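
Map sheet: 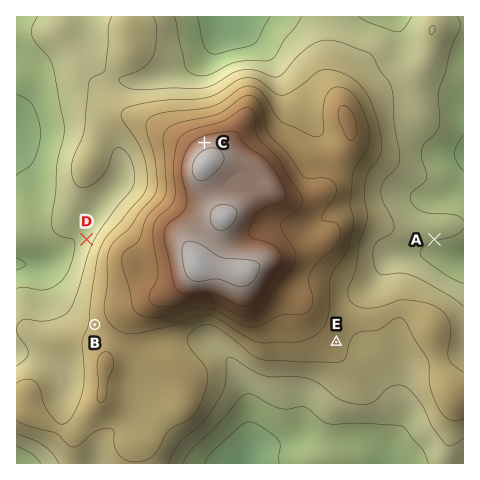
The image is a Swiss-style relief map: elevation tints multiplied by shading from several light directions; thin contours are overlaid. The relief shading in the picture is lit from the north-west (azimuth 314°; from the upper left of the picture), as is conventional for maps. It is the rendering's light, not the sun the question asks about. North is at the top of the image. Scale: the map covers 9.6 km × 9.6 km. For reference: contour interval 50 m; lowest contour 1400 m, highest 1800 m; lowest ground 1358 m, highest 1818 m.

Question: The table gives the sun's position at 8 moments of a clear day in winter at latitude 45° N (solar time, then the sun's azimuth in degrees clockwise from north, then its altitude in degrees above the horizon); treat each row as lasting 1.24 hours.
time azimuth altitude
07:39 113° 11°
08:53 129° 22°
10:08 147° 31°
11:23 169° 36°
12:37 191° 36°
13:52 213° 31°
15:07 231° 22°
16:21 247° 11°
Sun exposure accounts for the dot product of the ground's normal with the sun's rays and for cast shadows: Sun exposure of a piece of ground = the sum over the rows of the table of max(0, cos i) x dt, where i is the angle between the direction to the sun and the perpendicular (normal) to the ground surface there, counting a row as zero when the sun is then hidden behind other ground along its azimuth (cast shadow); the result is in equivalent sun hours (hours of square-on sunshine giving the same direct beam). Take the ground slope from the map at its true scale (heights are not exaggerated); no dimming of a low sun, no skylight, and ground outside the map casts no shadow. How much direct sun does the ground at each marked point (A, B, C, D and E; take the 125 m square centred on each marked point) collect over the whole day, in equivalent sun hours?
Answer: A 4.6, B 4.2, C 3.1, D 3.7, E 4.3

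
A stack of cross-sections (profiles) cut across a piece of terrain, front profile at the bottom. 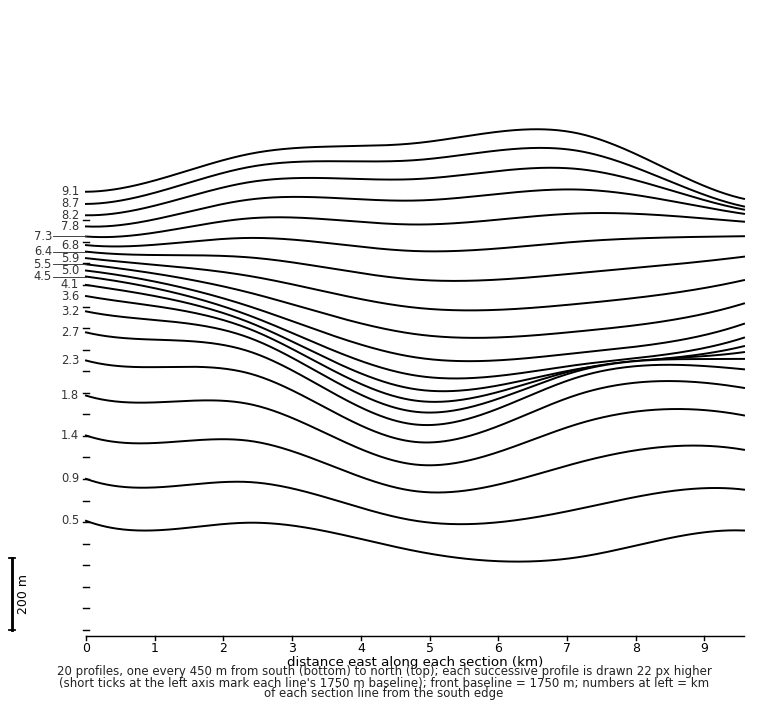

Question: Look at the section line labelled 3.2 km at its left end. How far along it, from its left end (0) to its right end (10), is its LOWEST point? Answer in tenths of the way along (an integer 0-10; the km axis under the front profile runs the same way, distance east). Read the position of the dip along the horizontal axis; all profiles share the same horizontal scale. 5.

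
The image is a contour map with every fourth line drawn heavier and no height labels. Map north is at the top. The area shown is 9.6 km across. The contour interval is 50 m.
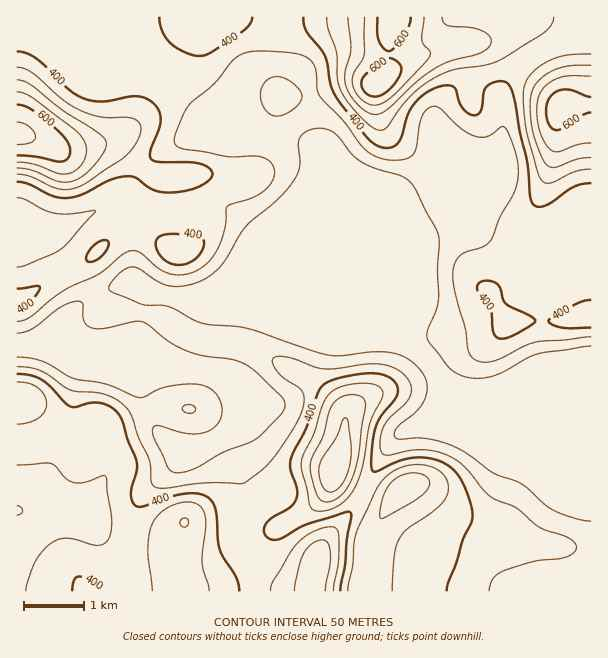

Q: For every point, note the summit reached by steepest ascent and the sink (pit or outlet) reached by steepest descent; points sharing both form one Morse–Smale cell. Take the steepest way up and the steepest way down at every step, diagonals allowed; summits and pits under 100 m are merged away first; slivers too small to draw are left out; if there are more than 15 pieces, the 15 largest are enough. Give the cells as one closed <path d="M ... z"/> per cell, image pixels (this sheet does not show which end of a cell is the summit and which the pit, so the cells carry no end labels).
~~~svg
<path d="M591 16l-508 0-1 8 6 15 7 7 21 6 40 21 27 21 27 27 9 5 11 0 2-3 6-33 6-13 7-7 16-6 17 0 15 4 5 6 4 10 5 20 3 31 14 33 8 36 0 15-13 18-3 9 0 20 6 22 0 9 20 11 36 8 19 23 25 23 24 40 7 8 6 4 44 1 16-3 30 0 11 4 9 8 16 2 1-172-4-4-51 0-24-4-28-12-11-10-6-9 0-12 8-23 17-12 6-13 3-15-2-42 6-17 16-17 15-10 33-17 21-6z"/><path d="M81 16l-65 1 0 328 40-2 12 9 13 6 47 2 6-9 5-16 7-38-2-9 15 6 39 7 21-1 35-12 51 1 22 5 1-6-6-22 0-20 3-9 13-18 0-15-8-36-14-33-3-31-9-30-8-7-12-3-17 0-16 6-7 7-6 13-6 33-2 3-11 0-9-5-27-27-27-21-40-21-21-6-7-7-4-9z"/><path d="M281 288l-27 0-18 7-26 6-12 0-33-6-21-7 2 9-4 24-8 30-6 8 6 6 18 58 6 9 15 13 9 6 6 0 21-6 18-11 2 1 0 9 17 42 0 6-10 24 0 23 9 13 30-23 21-11 19-13 13-16 7-15 12 8 16 8 21-37 17-20 12-6 42-13 9-1-5-3-7-8-24-40-25-23-19-23-36-8-16-7-5-7-7-4z"/><path d="M56 343l-40 4 0 244 169 1 0-40 2 14 5 9 5 3 6 0 13-6 27-19 1-2-8-12 0-23 10-24 0-6-17-42 0-9-2-1-18 11-14 5-16 0-14-11-13-16-18-58-5-5-48-2-13-6z"/><path d="M555 412l-30 0-16 3-54-1-42 13-12 6-17 20-20 36 1 3 18 7 9 0 6-5-10 12-18 33-6 52 208 1 19-4 1-162-17-2-9-8z"/><path d="M591 31l-21 6-33 17-26 21-9 15 0 50-3 15-6 13-17 12-8 23 0 12 6 9 11 10 15 7 37 9 51 0 4 2z"/><path d="M335 474l-7 15-13 16-19 13-21 11-31 23 29 28 18 6 21 1 4-26 6-15 32-37 10-18-17-9z"/><path d="M366 492l-4 0-4 11-36 43-6 15-4 23 0 8 52-1 6-52 10-21 12-17 0-2-9 0z"/><path d="M185 552l1 40 126-1-1-3-20-2-18-6-28-27-3 0-26 19-13 6-6 0-5-3-5-9z"/>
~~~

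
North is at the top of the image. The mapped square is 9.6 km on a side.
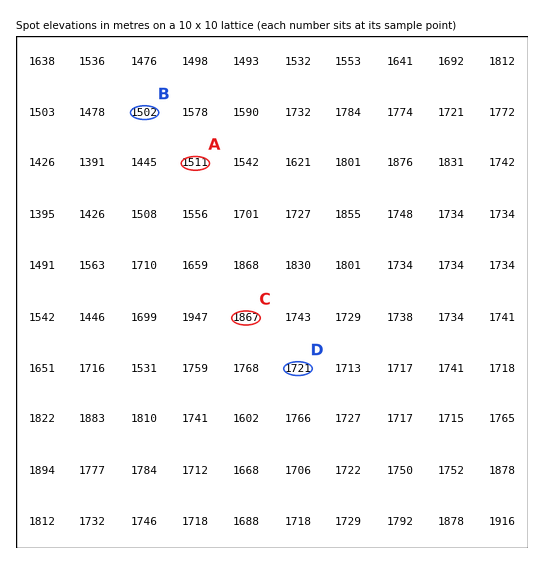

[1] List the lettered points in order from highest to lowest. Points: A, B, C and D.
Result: C D A B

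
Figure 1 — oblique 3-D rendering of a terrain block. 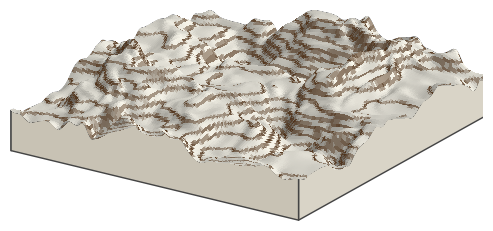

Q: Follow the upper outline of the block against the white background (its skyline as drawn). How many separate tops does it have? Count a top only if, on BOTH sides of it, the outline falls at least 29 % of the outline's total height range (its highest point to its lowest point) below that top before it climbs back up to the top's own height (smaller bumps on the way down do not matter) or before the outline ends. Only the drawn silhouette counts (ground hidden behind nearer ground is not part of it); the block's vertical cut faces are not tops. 1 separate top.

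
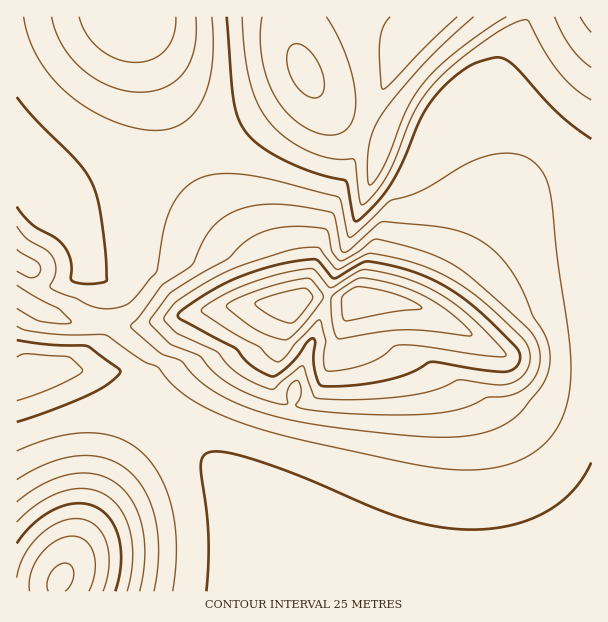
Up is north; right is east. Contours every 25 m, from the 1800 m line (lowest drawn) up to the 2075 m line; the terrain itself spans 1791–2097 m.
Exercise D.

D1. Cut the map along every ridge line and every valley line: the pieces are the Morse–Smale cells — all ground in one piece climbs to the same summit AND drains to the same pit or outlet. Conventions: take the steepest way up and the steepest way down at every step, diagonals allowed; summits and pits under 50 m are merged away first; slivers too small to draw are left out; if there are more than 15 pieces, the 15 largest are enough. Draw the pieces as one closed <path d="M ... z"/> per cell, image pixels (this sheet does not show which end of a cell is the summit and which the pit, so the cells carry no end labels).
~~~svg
<path d="M591 187l-42 3-21 9-10 7-24 27-57 81-32-12-15-2-34-2-2 2-10 21-6 24-19 47-10 10-7 2-9 0-3 3-7 37-21 60 0 12 6 21 25 55 299-1z"/><path d="M528 16l-238 1 2 21 6 19 8 17 16 25 23 21 41 17-36 99-16 37-6 18 0 6 2 3 20 1 4-3 24 0 27 4 23 10 4 0 4-4 44-71 16-33 8-21 4-24 0-16-8-47-1-30 6-21 23-24z"/><path d="M62 367l-12 0-34 16 1 203 33 0 7-3 0 9 235-1-39-81-15-21-37-37-34-28-50-34-15-17z"/><path d="M308 76l-2 5-10 10-30 21-39 22-43 19 20 41 19 28 29 33 13 42 4 5 28-1 14-5 17 1 6-24 16-37 36-99-23-9-27-14-14-15z"/><path d="M132 16l-116 1 0 157 18 15 8 19 78-28 64-27-39-109z"/><path d="M293 301l-72 6-84 19-27-1-2 11-6 9-12 15-11 9 4 3 19 1 15 17 32 20 52 42 43 45 23 41 1-4-6-18 0-12 16-45 14-54-16-12-4-6 0-18 10-22 2-21z"/><path d="M185 154l-143 55 0 7 17 12 13 12 7 17 1 16 19 4 9 5 2 43 27 1 84-19 47-4-16-48-29-33-19-28z"/><path d="M591 16l-61 0-2 5-23 24-6 21 1 30 8 47 0 16-4 24-8 21-16 33-38 62-11 14 6 1 5-5 48-70 28-33 10-7 21-9 43-4z"/><path d="M290 16l-157 1 17 39 28 84 7 12 30-12 28-14 41-26 22-19 1-6-9-18-6-19z"/><path d="M17 175l-1 121 28 17 25 9 17 3 22 0 0-43-4-4-24-5-1-16-7-17-13-12-17-12 0-10-5-12-13-14z"/><path d="M17 296l0 86 7-2 26-13 12 0 10 3 9-2 27-32 0-11-22 0-17-3-25-9z"/><path d="M320 296l-18 2-10 5-8 23-2 21-10 22 0 18 4 6 6 7 9 4 4-18 31-84 0-4z"/><path d="M329 298l-3 1-8 30-23 57-2 18 13-1 13-11 19-47 6-24 10-19-1-2-14 1z"/><path d="M57 583l-7 3-33 0-1 5 40 1z"/>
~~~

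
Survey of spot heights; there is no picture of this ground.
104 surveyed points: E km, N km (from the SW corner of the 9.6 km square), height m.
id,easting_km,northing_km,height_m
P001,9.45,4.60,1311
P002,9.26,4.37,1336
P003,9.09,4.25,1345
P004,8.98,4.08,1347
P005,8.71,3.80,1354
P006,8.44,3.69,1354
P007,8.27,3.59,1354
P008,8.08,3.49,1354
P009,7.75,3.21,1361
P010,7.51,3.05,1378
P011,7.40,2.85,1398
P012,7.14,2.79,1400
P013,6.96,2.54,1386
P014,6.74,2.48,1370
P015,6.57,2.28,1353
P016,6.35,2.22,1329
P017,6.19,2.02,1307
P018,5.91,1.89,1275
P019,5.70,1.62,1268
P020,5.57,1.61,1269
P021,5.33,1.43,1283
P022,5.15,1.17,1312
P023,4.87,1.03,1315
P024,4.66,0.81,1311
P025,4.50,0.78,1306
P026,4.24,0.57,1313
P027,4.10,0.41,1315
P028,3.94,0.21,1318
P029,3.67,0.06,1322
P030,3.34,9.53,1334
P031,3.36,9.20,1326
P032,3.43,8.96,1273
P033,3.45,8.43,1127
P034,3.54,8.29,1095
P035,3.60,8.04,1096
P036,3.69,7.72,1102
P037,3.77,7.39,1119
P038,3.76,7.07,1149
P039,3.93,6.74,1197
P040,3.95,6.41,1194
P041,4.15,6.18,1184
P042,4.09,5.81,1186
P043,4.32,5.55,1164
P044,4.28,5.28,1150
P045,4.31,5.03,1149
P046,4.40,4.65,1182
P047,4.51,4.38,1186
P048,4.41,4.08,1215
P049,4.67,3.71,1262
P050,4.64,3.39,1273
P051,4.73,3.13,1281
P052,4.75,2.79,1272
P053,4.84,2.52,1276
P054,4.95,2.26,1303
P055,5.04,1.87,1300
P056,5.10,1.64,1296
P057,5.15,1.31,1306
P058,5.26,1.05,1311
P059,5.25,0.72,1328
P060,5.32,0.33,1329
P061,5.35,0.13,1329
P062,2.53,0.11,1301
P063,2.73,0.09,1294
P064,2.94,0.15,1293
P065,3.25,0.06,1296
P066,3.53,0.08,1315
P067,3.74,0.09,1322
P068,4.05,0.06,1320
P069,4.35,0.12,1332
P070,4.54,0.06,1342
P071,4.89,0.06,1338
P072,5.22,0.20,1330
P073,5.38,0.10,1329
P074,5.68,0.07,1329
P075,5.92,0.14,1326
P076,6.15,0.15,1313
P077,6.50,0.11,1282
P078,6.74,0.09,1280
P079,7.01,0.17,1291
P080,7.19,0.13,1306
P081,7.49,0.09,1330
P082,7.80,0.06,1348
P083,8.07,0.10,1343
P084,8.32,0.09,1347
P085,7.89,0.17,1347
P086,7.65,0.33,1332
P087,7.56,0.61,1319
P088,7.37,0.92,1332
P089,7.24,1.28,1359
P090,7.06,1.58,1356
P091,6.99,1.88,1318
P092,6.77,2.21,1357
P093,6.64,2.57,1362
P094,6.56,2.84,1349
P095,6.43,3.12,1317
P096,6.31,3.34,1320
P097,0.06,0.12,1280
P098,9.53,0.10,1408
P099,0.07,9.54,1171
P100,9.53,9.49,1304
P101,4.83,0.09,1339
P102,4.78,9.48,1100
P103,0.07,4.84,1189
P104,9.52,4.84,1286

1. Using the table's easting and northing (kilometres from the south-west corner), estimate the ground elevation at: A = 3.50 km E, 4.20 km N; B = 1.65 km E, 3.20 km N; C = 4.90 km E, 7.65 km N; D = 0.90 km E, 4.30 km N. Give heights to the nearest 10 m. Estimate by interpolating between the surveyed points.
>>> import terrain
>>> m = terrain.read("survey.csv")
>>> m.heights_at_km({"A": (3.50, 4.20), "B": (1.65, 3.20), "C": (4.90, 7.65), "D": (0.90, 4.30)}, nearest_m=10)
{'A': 1250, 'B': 1250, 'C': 1180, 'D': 1160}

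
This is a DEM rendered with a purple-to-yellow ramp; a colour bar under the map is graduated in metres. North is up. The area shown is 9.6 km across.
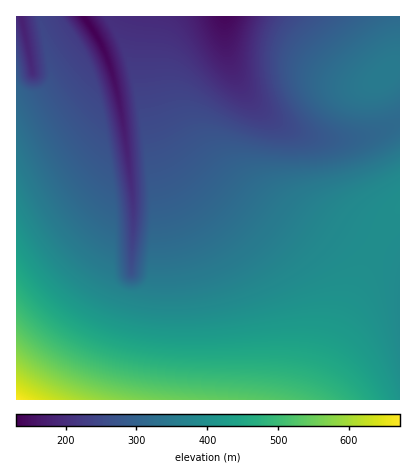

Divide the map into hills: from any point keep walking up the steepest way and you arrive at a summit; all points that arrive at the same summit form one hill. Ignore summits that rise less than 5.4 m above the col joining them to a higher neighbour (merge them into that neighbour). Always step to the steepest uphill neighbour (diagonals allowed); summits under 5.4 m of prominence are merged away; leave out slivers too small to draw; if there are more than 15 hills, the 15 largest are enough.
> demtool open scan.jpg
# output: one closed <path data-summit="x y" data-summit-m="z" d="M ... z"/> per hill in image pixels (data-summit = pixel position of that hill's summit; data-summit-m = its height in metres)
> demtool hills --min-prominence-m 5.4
<path data-summit="16 400" data-summit-m="672" d="M224 16l-208 0 0 384 384 0 0-276-38 13-32 2-24-4-30-14-24-21-16-24-10-30z"/><path data-summit="386 76" data-summit-m="353" d="M400 16l-174 0 0 30 5 18 10 22 11 14 24 21 22 11 22 6 28 1 14-2 38-15z"/>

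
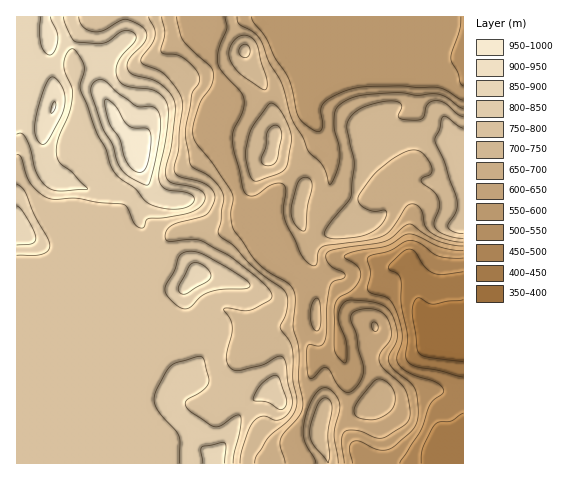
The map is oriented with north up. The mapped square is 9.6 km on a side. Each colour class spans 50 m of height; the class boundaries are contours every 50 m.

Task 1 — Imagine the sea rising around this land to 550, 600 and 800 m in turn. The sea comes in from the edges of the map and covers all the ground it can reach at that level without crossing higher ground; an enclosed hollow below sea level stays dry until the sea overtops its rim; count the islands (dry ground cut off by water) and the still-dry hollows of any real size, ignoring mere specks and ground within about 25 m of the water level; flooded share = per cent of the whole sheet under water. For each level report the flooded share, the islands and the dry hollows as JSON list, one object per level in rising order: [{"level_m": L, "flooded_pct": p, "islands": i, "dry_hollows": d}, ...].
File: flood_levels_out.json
[{"level_m": 550, "flooded_pct": 9, "islands": 0, "dry_hollows": 0}, {"level_m": 600, "flooded_pct": 20, "islands": 0, "dry_hollows": 0}, {"level_m": 800, "flooded_pct": 82, "islands": 1, "dry_hollows": 0}]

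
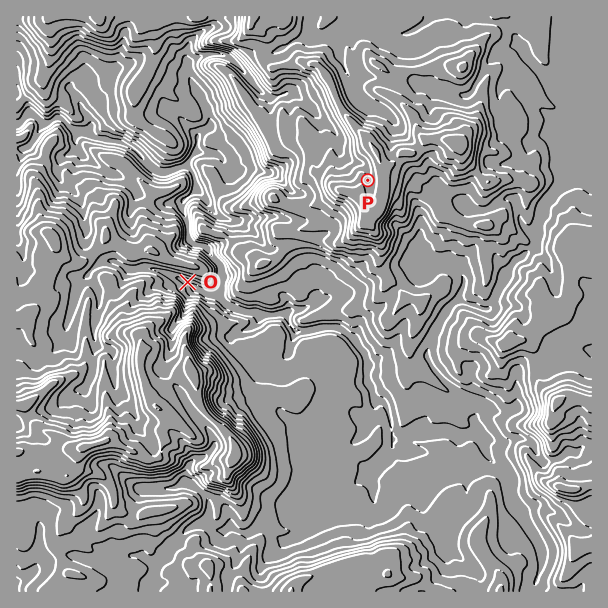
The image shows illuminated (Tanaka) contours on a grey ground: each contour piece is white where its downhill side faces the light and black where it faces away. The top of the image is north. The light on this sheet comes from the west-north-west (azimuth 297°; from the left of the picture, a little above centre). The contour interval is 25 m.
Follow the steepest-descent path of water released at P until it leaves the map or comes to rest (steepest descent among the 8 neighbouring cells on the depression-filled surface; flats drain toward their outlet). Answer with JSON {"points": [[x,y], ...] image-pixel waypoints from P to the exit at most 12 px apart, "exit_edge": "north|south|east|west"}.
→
{"points": [[368, 180], [366, 168], [354, 162], [342, 153], [339, 141], [332, 129], [320, 117], [308, 105], [296, 95], [284, 95], [272, 98], [260, 90], [249, 78], [239, 66], [227, 57], [215, 54], [203, 56], [191, 62], [188, 74], [194, 86], [201, 98], [207, 110], [210, 122], [203, 132], [197, 143], [192, 155], [185, 167], [173, 170], [161, 173], [149, 165], [138, 153], [126, 146], [114, 141], [102, 138], [90, 131], [78, 128], [66, 123], [54, 119], [42, 122], [30, 116], [20, 123], [17, 123]], "exit_edge": "west"}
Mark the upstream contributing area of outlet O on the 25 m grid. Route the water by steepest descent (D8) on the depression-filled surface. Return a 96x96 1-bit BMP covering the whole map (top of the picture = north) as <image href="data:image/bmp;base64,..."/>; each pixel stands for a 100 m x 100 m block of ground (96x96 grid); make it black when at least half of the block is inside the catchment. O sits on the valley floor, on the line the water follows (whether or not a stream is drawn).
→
<image width="96" height="96" href="data:image/bmp;base64,Qk2+BAAAAAAAAD4AAAAoAAAAYAAAAGAAAAABAAEAAAAAAIAEAAATCwAAEwsAAAIAAAAAAAAA////AAAAAAAAAAAAAAAAAAAAAAAAAAAAAAAAAAAAAAAAAAAAAAAAAAAAAAAAAAAAAAAAAAAAAAAAAAAAAAAAAAAAAAAAAAAAAAAAAAAAAAAAAAAAAAAAAAAAAAAAAAAAAAAAAAAAAAAAAAAAAAAAAAAAAAAAAAAAAAAAAAAAAAAAAAAAAAAAAAAAAAAAAAAAAAAAAAAAAAAAAAAAAAAAAAAAAAAAAAAAAAAAAAAAAAAAAAAAAAAAAAAAAAAAAAAAAAAAAAAAAAAAAAAAAAAAAAAAAAAAAAAAAAAAAAAAAAAAAAAAAAAAAAAAAAAAAAAAAAAAAAAAAAAAAAAAAAAAAAAAAAAAAAAAAAAAAAAAAAAAAAcAAAAAAAAAAAAAAB8AAAAAAAAAAAAA+H8AAAAAAAAAAAAB//+AAAAAAAAAAAAD//8AAAAAAAAAAAAP//+AAAAAAAAAAAAf//+AAAAAAAAAAAA///+AAAAAAAAAAAA///8AAAAAAAAAAAA///4AAAAAAAAAAAAf//wAAAAAAAAAAAAH//wAAAAAAAAAAAAD//wAAAAAAAAAAAAD//gAAAAAAAAAAAAH//gAAAAAAAAAAAAH//gAAAAAAAAAAAAP//gAAAAAAAAAAAAP//gAAAAAAAAAAAAf//gAAAAAAAAAAAAf//gAAAAAAAAAAAA///gAAAAAAAAAAAA///wAAAAAAAAAAAA///4AAAAAAAAAAAA///+AAAAAAAAAAAA///+AAAAAAAAAAAAf///AAAAAAAAAAAAP///AAAAAAAAAAAAP///AAAAAAAAAAAAH///AAAAAAAAAAAAH///wAAAAAAAAAAAH///4AAAAAAAAAAAD///4AAAAAAAAAAAD///wAAAAAAAAAAADj/+AAAAAAAAAAAADB/4AAAAAAAAAAAAAA8AAAAAAAAAAAAAAAQAAAAAAAAAAAAAAAAAAAAAAAAAAAAAAAAAAAAAAAAAAAAAAAAAAAAAAAAAAAAAAAAAAAAAAAAAAAAAAAAAAAAAAAAAAAAAAAAAAAAAAAAAAAAAAAAAAAAAAAAAAAAAAAAAAAAAAAAAAAAAAAAAAAAAAAAAAAAAAAAAAAAAAAAAAAAAAAAAAAAAAAAAAAAAAAAAAAAAAAAAAAAAAAAAAAAAAAAAAAAAAAAAAAAAAAAAAAAAAAAAAAAAAAAAAAAAAAAAAAAAAAAAAAAAAAAAAAAAAAAAAAAAAAAAAAAAAAAAAAAAAAAAAAAAAAAAAAAAAAAAAAAAAAAAAAAAAAAAAAAAAAAAAAAAAAAAAAAAAAAAAAAAAAAAAAAAAAAAAAAAAAAAAAAAAAAAAAAAAAAAAAAAAAAAAAAAAAAAAAAAAAAAAAAAAAAAAAAAAAAAAAAAAAAAAAAAAAAAAAAAAAAAAAAAAAAAAAAAAAAAAAAAAAAAAAAAAAAAAAAAAAAAAAAAAAAAAAAAAAAAAAAAAAAAAAAAAAAAAAAAAAAAAAAAAAAAAAAAAAAAAAAAAAAAAAAAAAAAAAAAAAAAAAAAAAAAAAAAAAAAAAAA="/>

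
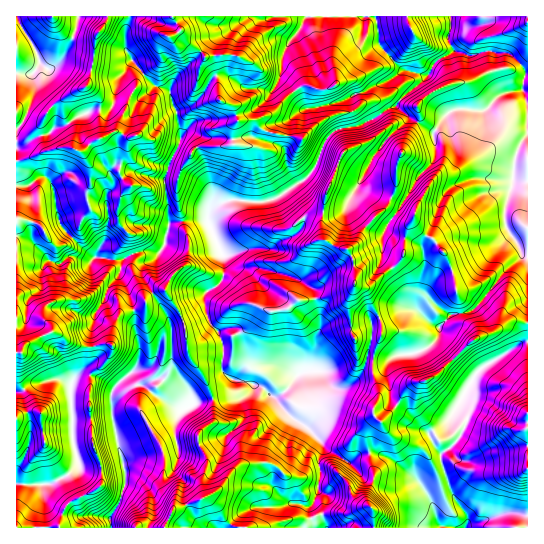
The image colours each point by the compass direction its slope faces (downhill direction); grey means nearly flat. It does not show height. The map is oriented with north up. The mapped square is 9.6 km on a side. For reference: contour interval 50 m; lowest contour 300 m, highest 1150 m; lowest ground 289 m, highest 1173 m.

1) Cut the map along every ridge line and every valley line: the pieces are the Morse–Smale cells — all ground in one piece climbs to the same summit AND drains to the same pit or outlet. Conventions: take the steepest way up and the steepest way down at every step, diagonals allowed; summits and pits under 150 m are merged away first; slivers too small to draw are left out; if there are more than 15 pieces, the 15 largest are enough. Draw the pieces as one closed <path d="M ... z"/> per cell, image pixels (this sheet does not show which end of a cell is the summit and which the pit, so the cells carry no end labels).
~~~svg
<path d="M523 91l-20 2-20 18-28-2-11 9-10 14-25-15-12-10-8 1-12 9-16 8-20 3-8 4-8 9-6 18-10 16-28 21-22 7-30-3-15 7-6 7 0 8 15 32 1 21-5 10-12 6-3 4 1 16 6 14 7 7 9-4 8 1 12 29 6 9 21-2 23 10 10-4 12 0 15 17 5 1 7-1 11-9 10-20 22 1 9-5 12 0 17-7 12-11 0-10 12-12 14-2 9-4 30-38 17-14-1-8-15-24 0-18 8-25 2-24 6-16 7-8 0-41z"/><path d="M187 136l-7 2-1 8-11 20-4 13 4 23 0 28-13-5-21-1-19 15-9 2-6 6-5 10-14-10-20-21-5-16-1-17-4-11-5-5-7 0-10 8-13 1 1 206 16-8 21-5 9 1 8 5 2-6 8-6 17 4 16 11 11-11 4-1 9 9 5 0 11 10 16 9 15 5 14-8 34-6 7-5 1-9 17 4 16 12 12-6 6-8 5-8-7-4-16-6-21 2-6-9-10-27-3-3-7 0-9 4-10-13-4-24 3-4 11-6 5-6 1-18-16-39 0-8 4-11 0-13-5-21-11-24z"/><path d="M306 16l-177 1-4 14 0 18 7 12 22 24 11 3 6 5 10 42 6 1 6 5 14 28 5 21-2 21 8-7 11-4 30 3 22-7 28-21 10-16 6-18 8-9 8-4 20-3 16-8 12-9 6-1 8-11 24-19-17-6-7 0-10 8-28 13-8 1-11 7-29 8-11 0-14-22-11-8 3-25 5-11 11-12z"/><path d="M129 376l-4 1-12 12-2 8 1 20 13 53 0 16-5 16-11 17 2 9 216-1-6-12 0-5-6-7 0-5 4-7 0-32 4-8 0-6-18-20-12-6-30-31-17-7-5 0-1 9-7 5-34 6-14 8-4 0-27-14-11-10-5 0z"/><path d="M129 16l-50 0-7 25-11 20-11 8-11-5-6 9 3 12-3 13-9 23-8 8 0 56 13 0 10-8 7 0 5 5 4 11 1 17 5 16 20 21 13 10 12-16 9-2 19-15 21 1 12 6 2-6-5-46 4-13 11-20 2-15-10-38-6-5-11-3-22-24-7-12 0-18 4-9z"/><path d="M522 253l-2 5-16 13-30 38-24 7-11 11 1 6-4 8-9 7-17 7-12 0-9 5-22-1-10 20-11 9-5 1-7-1-15-17-17 1-7 6-9 13-11 7 1 3 17 18 12 6 24 26 20 12 10-8 10-2-2-20 2-7 6-6 8 1 12-12 9-18 6-6 4-2 11-2 14-8 36-34 22-8 12-10 19 1 0-65z"/><path d="M527 341l-8 3-32 20-12 11-18 31 2 5 6 7-2 13-7 11-15 12 0 9 10 28 17 27-1 7 43-13 18 3z"/><path d="M522 321l-13 0-12 10-26 10-32 32-14 8-11 2-4 2-6 6-9 18-13 12-7-1-7 9-1 10 2 14 9 0 13 6 26 20 16 27 7 20 3 2 22 0 3-10-17-27-10-28 0-9-12-19 13-7 7-7 26-46 8-8 45-26 0-18z"/><path d="M86 373l-8 2-7 11 1 49 7 31-14 11-14 7-35 1 1 43 94-1-2-8 11-17 5-16 0-16-13-53-1-20 2-10-10-7z"/><path d="M374 16l-67 0-2 2-5 12-11 12-5 11-3 25 11 8 14 22 11 0 29-8 11-7 8-1 28-13 11-9-24-24-3-23z"/><path d="M490 51l-19 5-17-5-15 8-6 6-4 9-26 22-7 10 13 11 25 15 10-14 11-9 28 2 20-18 11-2 13 1 1-17-3-1-2-8-14-13-12 0z"/><path d="M59 379l-22 4-21 10 1 91 34 0 14-7 14-11-7-31-1-50z"/><path d="M323 445l-4 14 1 20-5 24 6 7 4 16 2 2 46 0 0-18-6-8 0-5 8-20-6-23-10 1-10 8z"/><path d="M378 453l-9 1 6 23-8 20 0 5 6 8 0 17 69 1-6-10-3-12-6-13-10-14-26-20z"/><path d="M450 16l-75 0 4 27 23 26 24 7 13-17 14-8-5-10 3-11z"/>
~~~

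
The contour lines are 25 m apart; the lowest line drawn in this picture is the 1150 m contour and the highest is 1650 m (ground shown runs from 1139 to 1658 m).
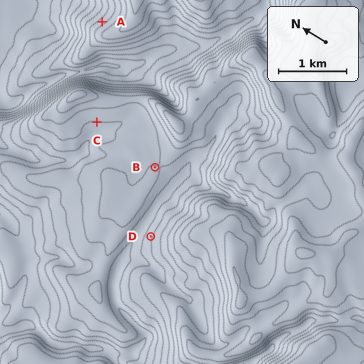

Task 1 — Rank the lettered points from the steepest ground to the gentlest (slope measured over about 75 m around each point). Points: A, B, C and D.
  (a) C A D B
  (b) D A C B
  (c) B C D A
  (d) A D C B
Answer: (d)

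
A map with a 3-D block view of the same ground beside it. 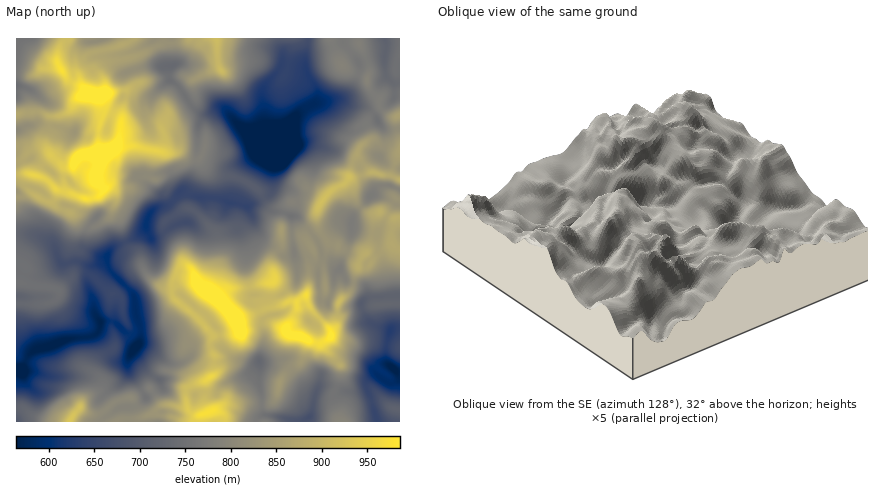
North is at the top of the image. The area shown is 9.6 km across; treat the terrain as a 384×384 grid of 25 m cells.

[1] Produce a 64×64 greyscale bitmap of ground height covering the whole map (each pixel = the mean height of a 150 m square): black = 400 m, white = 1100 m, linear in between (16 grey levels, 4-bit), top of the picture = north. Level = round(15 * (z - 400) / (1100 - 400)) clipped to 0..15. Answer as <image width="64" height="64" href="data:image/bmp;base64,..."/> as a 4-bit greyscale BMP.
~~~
<image width="64" height="64" href="data:image/bmp;base64,Qk12CAAAAAAAAHYAAAAoAAAAQAAAAEAAAAABAAQAAAAAAAAIAAATCwAAEwsAABAAAAAAAAAAAAAAABEREQAiIiIAMzMzAERERABVVVUAZmZmAHd3dwCIiIgAmZmZAKqqqgC7u7sAzMzMAN3d3QDu7u4A////AHd4iZq7qZmZmZmZmZqrvMzLu6mIiId2ZmZ4iIiHZlZmd3eJmqu6mZmZmZmZmqq8zMzLqpiIh3d3ZniIiIdlZnd3d3iZmrqYmZiIiJmqq7u8zMu6mYiIh3d2d4iIh2Zmd2ZmZ4iZqpiImZmIiZqru7u7u6qZiJmId3Z3iIh3ZmZmZVVWZ4mZmIiImYiIiJq7u7q7qZiImZiHd3eIh3ZmZlVVVVZmeIiIiHeIiIiIm7u7uqqZiIiZmId3d4iHdlZVRERFVWZnd4iId3d4h3iau7y6qZiIiJmZiHd3eIh2VUREREVVVWZ3d4d2Zmd3eJmrvMupmIiImZmYh3eIiHZUREQzRFVWZnd3d2VVZniImaqru7qYiHiJmZmId4mYdlRERDREVVZnd3dmVUVWd4iImaq7upmHd4iZmZiJmqmGVERERERVVWZ3dmZVRFVneImZqruqmYh4iZmZmaqqqYZVREVERERFVmZmZmVERWZ4iZmau6qqmIiJmZqru7qph2VVVlREM0RFVVVWZUM0VniZmZq6qru6mZqqq7zMu6mYdmVWVEREQ0RERFVVRERWeImZmru7zMqZq7zM3MzLqZh2ZVZVVERERERERVVERFeIiZmqu7zNy6qrzd3MvNyph2ZlVVVVVVVVRERFVFREZ4iZmqu7vN3LqrzdzLu8zKh3ZmVVZmZVVVVVRERFVERniZmau7u83cu7vMzLu7u7qHZmZlVmZmZmZVVERVVURWeJmau7u83dy7q7vMu7uqupdmZmZmd3d2ZmVURVVVRFZ5mqu7u83dzLu7u7zLupqql3d3dmd3d3d2ZVRFVVVEVomru7u83dzLu7u7vMy5mbqXd3d3d3d3d3dmVEVVVURXiau7vM3dzLu7u7u8zKmZqph3d3d3d3d3d2ZUVWZVRWeau7vN3d3Mu7u7uqq8qZmaqYd3d3d3d3d3ZlVVVVRVeKq7vN3dzMy7u7y7qaupmZmZiIiHeId3d3dmVVVVRWaJmru83czMu7q7zMupmpmZiJmIiIiHd3d3ZmZVVVRWZ4iJq7zczLu6qau8y6mZmZiImZmZmZeHd3ZmZlVVRVZ4h3irvMy7uqmZmru6mZmZmIiaqpmZl3d3dmZmVVRFZnd3d5u8u6qqmYiJq6mZmZmYiJqqqZmnd3dmZmZlVEVmd3ZnirupmZmYiIiamZiZmZmZmqqqqqd3d2ZmZmZVRWZmZmaJqpiIiIiIiImZmJmZmZmaqqqqp3d2Zmd2ZmVVVmZlVniZiIiIiIiIiZmYmZmZmZmqqqqnd3Zmd3d3dmZmVVVWd4h3d3d3d3iImZmZmZmZiZmqqqd3dmd4iIiHd3ZVVVZmd3d3d3d3d4iZmZmZmZiImZmqp3d3d3iZiIiIh2VFVmZmZnd3d3d3iJmYmZmZiIiZqqqod3d4iamYiZmIZUVWZmZmd2ZmZmd4mYiJqpmIiJmqqqiIiImqqpmImZh2VFZmZmdmZmZmZniIiImqmYiImqqqqYiJqqqqqpmamYZVVVZmZmZmZmVmd4iIiaupmZmZqqmZmaqqqru7u6qZiGZVVmZmZmVVVWZ3eIiJq7qZmZiZmZmququ7zMzMu6mYh2ZlVlVVVVVWZmZ4iImbu6qqmIiZmaqqvMzLzM3MqZmIdmZVZmZmZmZnZmeIiZq7uqqYiJmaqru8u7vM3cy5mYiHdmZmZ2ZmZnZmZ4iJmaq7uqmIiJu7vLu7vM3dzLmZmZiHdnd3d3d2ZlVWeIiJmqu7qpmqq7zLu7vMzd3MupmZmIiHeIh3dmZVREVoiIiZqrqqqqqqu7u7zNzM3cy6mZmZmIiIiHdmVUQzM0Z3eImZqqqpmZqqq7u83c3d3MuqqrqpmYiId3ZUQzIiNWd3eImaqZmZqqqru7vN3e7dy7u7vLupiIiHdlQzIhIjVmd3eJqpmZmqqqu7u7zd3d3czMzMu6mIiId2VDIhIiNFZmd4mqmZmaqqq7qqq7zM3dzMu7u6qYiIh3VDMiIiIzRWZ3iJqpmZmZqqqqqau8zM3Mu6u7qpiIh3ZUMyIiIjRVZneIiZmZmZmaqqqpq7y7zMy6q7uqmIiHZUMzMzMzNFVmd3iIiIiZmZmqqqqqvMvMzLqru6qYd3ZkQzMzMzM0VWZmd4iIiJmpmaqqqqu8y8zLqqq7qZh3ZlREREREQzRFVWZneIiImqqqqqu7u7zMzMqqqqupiHZlRERURERERERFVWZ3iIiZmZmZmrzMzMy7uqmaqqmId2VEVVVERFRERERVVmd4iImJmZmavM3d3Lu6qZmqmIiHZVVVVURVVVREREVWZ3iIiIiImaq83d3dy7qpmZmIiId2ZmZlVVVVVVREVVZniIiIiIiZqrzN3d3Lu6qYiIiIiIeHd2VVVVVVVVVWZniIiIeImZqrzMzMzKqqqpiIiJmZiJmIdlVVVVVVVmd3eIiHd4mqqrzLy7u7qZqqmIeImZmaqph3ZVVVVVVneIiIiId3iau7zMu7u6qpmZmId4iJmaq6mId2ZVVVVWeIiIiIh3iImrvMu7qqqqqZmYd3eIiZq6qYiHdlVVVWeIiIiIh3eIiau8y7qqqqqqqZiIiIiZqrqpiId2ZVVVZ4iIiIiHd4iImru7qqqqqqqqmZiIiZmquqmIh3ZlVVVniIiIiId3eIiJq7uqmaqqqqmZmZmaqqq6qYiHdmZmZmeIiIiIh3d4iImqu6qZmZqqqpmZmZqqq7qpmId3ZmZmZ4iIiIh3d3"/>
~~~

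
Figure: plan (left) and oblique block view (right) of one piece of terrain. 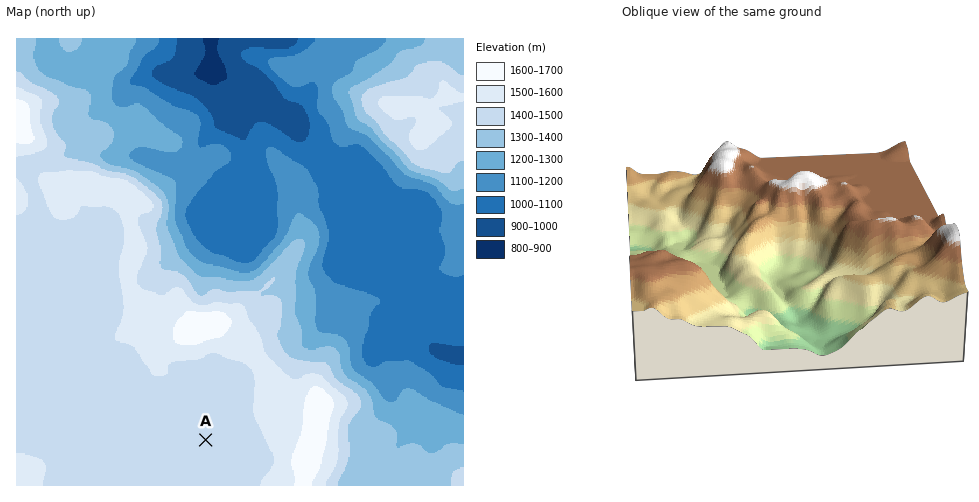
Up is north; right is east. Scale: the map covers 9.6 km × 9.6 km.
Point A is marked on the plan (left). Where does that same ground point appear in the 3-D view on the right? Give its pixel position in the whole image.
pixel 792 168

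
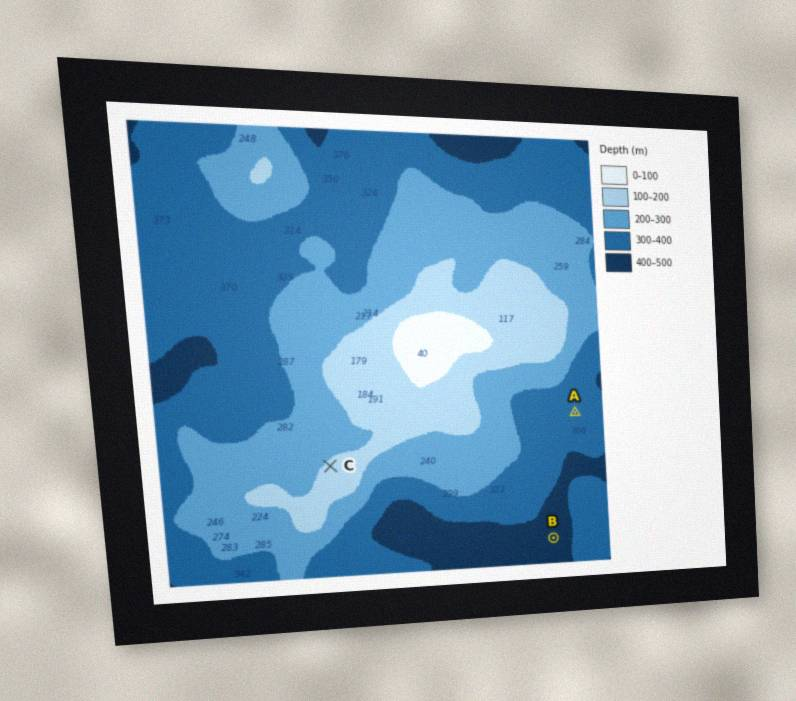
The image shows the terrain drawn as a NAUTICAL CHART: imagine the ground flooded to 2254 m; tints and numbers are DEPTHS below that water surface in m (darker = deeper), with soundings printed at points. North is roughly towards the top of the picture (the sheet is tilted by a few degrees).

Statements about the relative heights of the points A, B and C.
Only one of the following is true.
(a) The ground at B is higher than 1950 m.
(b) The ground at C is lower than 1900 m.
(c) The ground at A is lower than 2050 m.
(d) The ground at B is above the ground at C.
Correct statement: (c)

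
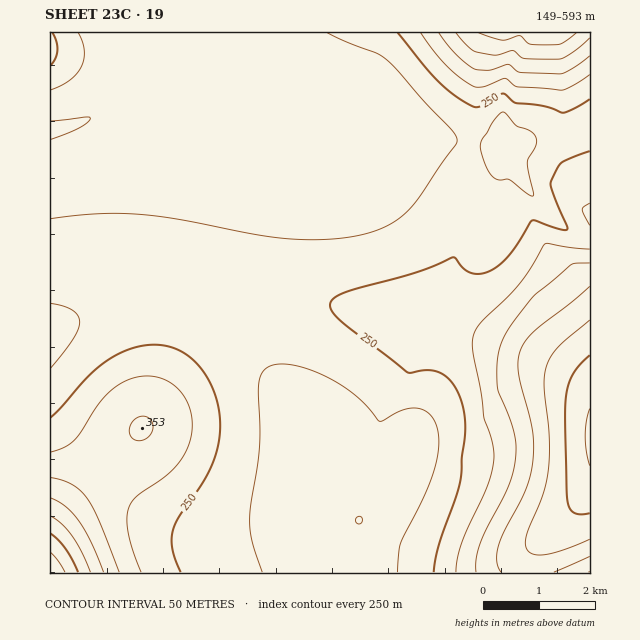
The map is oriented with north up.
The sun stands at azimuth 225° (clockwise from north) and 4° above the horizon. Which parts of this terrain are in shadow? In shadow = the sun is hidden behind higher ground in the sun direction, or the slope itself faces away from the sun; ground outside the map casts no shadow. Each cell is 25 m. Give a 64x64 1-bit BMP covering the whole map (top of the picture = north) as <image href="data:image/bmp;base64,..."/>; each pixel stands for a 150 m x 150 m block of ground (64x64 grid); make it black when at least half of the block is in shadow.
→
<image width="64" height="64" href="data:image/bmp;base64,Qk0+AgAAAAAAAD4AAAAoAAAAQAAAAEAAAAABAAEAAAAAAAACAAATCwAAEwsAAAIAAAAAAAAA////AAAAAAD/+AAAAAAAAP/8AAAAAAAA//wAADAAAAD//AAAcAAAAP/8AADgAAAA//wAAEAAAAD//gAAAAAAAP/+AAAAAAAA//4AAAAAAAD//wAAAAAAAP//AAAAAAAA//8AAAAAAAD//4AAAAAAAD//gAAAAAAAAH/AAAAAAAAAD+AAAAAAAAAD8AAAAAAAAAH4AAAAAAAAAfwAAAAAAAAD/gAAAAAAAAf+AAAAAAAAD/8AAAAAAAAP/4AAAAAAAA//gAAAAAAAD//AAAAAAAAH/sAAAAAAAAP8AAAAAAAAAPgAAAAAAAAAAAAAAAAAAAAAAAAAAAAAAAAAAAAAAAAAAAAAAAAAAAAAAAAAAAAAAAAAAAAAAAAAAAAAAAAAAAAAAAAAAAAAAAAAAAAAAwAAAAAAAAAHAAAAAAAAAB8AAAAAAAAAPwAAAAAAAAA+AAAAAAAAAHwAAAAAAAAAcAAAAAAAAADgAAAAAAAAAMAAAAAAAAABgAAAAAAAAAMAAAAAAAAAAwAAAAAAAAAGAAAAAAAAAAYAAAAAAAAABgAAAAAAAAAMAAAAAAAAAAAAAAAAAAAAAAAAAAAAAAAAAAAAAAAAAAAAAAAAAAAAAAAAAAAAAAAAAAAAAAAAAAAAAAAAAAAAAAAAAAAAAAAAAAAAAAAAAAAA+AAAAAAAAAD8AAAAAAAAAA=="/>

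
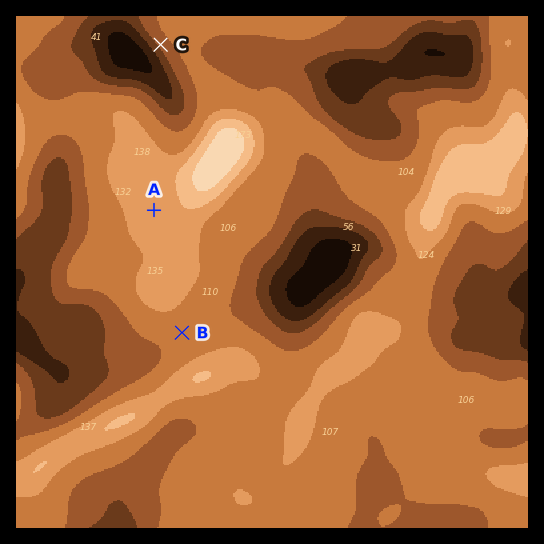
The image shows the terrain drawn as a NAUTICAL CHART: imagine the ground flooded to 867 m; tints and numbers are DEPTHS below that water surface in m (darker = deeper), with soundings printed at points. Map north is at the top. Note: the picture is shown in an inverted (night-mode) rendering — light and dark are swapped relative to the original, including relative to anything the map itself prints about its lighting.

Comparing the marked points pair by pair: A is lower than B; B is lower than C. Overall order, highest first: C B A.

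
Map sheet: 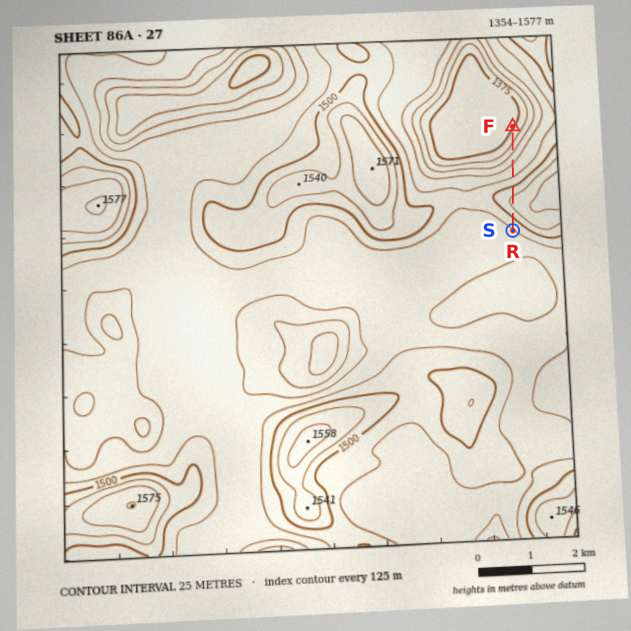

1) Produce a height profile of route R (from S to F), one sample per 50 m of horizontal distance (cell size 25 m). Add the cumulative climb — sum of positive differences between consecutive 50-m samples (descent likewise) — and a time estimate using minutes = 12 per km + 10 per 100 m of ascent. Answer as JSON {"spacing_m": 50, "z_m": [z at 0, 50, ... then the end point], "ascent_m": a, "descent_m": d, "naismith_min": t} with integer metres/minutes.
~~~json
{"spacing_m": 50, "z_m": [1473, 1477, 1481, 1486, 1493, 1499, 1507, 1514, 1520, 1525, 1528, 1530, 1529, 1527, 1522, 1516, 1509, 1501, 1494, 1486, 1480, 1474, 1469, 1464, 1459, 1455, 1450, 1445, 1440, 1434, 1427, 1421, 1414, 1408, 1402, 1396, 1391, 1386, 1382, 1378, 1374, 1373], "ascent_m": 57, "descent_m": 157, "naismith_min": 30}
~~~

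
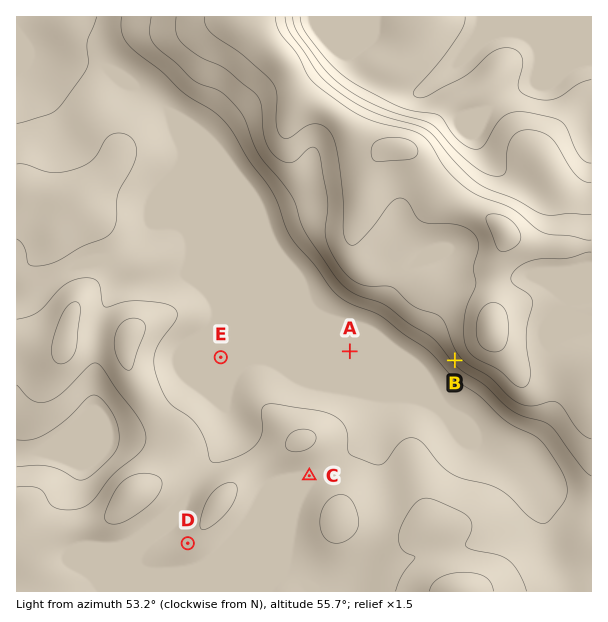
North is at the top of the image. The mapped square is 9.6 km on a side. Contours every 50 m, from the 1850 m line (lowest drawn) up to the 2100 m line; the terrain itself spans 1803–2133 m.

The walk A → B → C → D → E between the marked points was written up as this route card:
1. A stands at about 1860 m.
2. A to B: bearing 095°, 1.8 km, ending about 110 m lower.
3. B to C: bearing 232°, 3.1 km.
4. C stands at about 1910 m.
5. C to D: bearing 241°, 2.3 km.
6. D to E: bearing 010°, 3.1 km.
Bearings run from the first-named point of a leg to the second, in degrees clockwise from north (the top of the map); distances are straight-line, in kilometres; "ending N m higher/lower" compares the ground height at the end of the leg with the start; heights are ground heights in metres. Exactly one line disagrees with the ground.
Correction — Line 2: it should read "ending about 110 m higher".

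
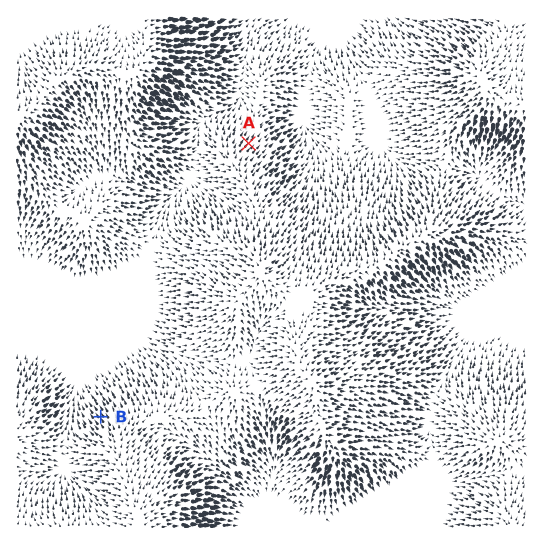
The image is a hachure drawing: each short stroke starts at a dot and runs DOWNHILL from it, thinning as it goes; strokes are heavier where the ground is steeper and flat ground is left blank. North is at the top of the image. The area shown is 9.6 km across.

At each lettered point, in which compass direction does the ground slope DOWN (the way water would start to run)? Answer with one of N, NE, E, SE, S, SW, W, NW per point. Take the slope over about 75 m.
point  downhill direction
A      NE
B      NW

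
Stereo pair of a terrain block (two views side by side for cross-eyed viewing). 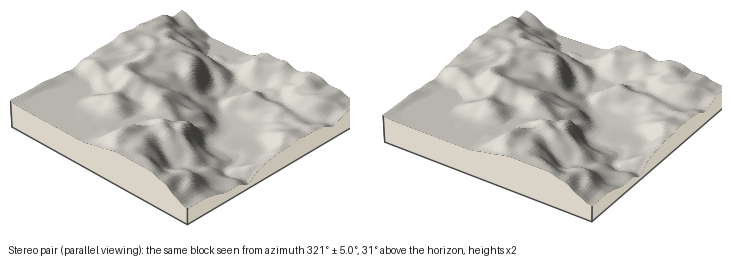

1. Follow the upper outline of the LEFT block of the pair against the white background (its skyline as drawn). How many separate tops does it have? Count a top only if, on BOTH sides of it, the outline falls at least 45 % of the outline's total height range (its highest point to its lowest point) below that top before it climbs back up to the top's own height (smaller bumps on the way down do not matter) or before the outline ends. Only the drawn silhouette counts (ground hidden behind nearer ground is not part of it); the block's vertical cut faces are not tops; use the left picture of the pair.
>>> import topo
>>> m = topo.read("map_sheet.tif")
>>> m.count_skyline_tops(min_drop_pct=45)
1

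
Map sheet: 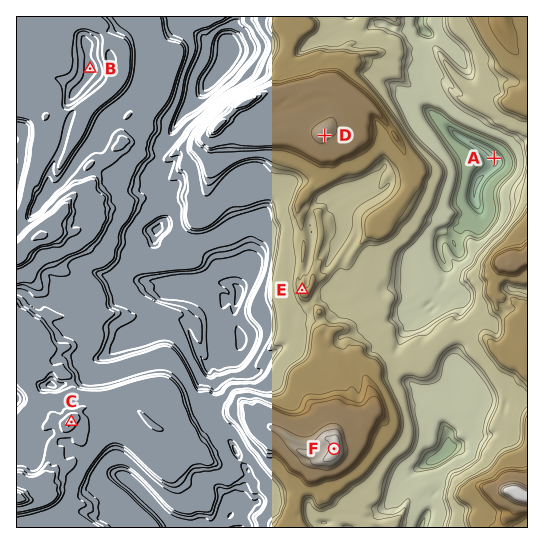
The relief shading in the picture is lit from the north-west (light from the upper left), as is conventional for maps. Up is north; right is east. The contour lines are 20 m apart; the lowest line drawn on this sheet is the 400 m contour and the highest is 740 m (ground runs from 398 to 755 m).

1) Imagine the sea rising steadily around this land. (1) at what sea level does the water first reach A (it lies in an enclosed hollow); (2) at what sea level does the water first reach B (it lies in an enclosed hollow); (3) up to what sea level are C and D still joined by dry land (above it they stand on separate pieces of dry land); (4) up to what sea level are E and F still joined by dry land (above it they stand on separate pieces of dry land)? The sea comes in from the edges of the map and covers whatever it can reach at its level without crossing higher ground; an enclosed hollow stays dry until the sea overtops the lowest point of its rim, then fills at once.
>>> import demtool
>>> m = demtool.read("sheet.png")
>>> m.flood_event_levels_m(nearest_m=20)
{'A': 520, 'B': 620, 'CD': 580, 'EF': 600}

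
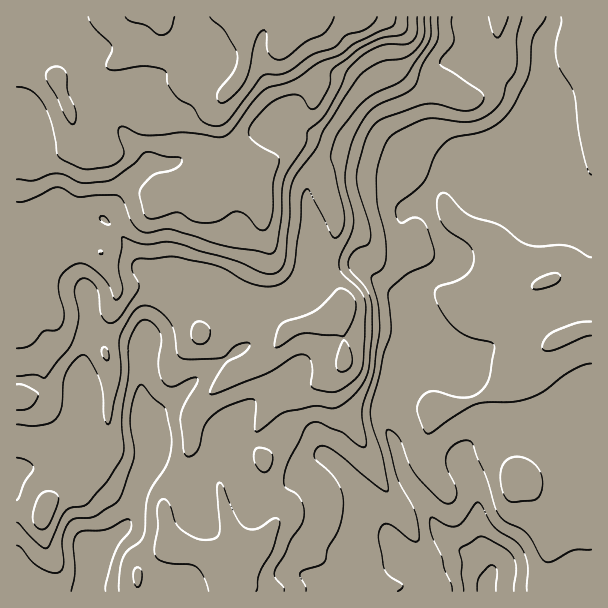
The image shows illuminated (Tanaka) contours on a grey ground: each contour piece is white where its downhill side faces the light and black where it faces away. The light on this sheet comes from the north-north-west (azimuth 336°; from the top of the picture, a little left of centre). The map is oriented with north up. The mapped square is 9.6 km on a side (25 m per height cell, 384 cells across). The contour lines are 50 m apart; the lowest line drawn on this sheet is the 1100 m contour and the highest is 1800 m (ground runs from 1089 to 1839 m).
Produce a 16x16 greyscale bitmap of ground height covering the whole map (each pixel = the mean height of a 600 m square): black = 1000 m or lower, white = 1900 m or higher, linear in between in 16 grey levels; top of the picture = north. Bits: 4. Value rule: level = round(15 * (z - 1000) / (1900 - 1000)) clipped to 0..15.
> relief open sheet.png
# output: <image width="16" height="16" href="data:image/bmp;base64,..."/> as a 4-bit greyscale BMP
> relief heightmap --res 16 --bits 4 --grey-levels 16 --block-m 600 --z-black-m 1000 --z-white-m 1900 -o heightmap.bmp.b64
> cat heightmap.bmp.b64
<image width="16" height="16" href="data:image/bmp;base64,Qk32AAAAAAAAAHYAAAAoAAAAEAAAABAAAAABAAQAAAAAAIAAAAATCwAAEwsAABAAAAAAAAAAAAAAABEREQAiIiIAMzMzAERERABVVVUAZmZmAHd3dwCIiIgAmZmZAKqqqgC7u7sAzMzMAN3d3QDu7u4A////AGVXZ3ZURCJEdlZ3dlVEM0R3ZndmVVRFVXd2ZnZVREVUd3ZndmZFVVWHdnd3dlVVVZiGeIiIVFVlmYeIiIhVVWaZmIiIh1VVZpqpmamHZVVVqpu7uodVVVW7u7u6l2VVVbzLvLqXZVVVvMzNy6h3dlXMzd3cupdmVczd3e7cuGZV"/>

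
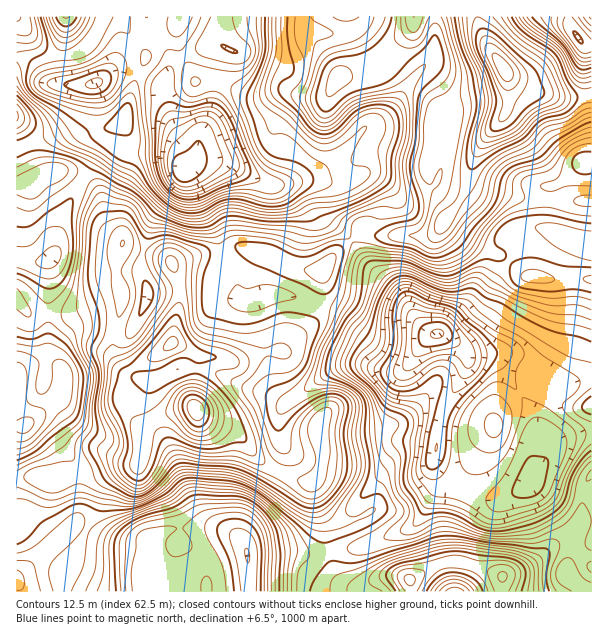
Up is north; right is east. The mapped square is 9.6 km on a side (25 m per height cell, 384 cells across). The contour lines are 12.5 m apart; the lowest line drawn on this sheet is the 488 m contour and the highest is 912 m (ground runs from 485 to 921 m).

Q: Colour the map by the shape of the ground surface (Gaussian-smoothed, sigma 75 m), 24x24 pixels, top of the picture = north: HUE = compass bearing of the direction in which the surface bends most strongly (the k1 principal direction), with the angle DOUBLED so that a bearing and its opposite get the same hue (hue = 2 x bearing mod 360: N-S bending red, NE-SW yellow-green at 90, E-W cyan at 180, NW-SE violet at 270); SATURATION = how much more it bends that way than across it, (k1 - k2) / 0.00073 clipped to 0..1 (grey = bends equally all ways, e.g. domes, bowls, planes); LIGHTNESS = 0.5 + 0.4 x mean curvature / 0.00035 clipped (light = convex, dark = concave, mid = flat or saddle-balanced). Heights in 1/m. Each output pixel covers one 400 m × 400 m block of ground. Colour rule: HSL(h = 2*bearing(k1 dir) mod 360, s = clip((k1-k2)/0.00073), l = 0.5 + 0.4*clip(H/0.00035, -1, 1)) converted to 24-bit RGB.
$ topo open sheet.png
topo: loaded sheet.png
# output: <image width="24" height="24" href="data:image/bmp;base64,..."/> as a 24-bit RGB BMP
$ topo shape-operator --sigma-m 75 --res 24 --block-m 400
<image width="24" height="24" href="data:image/bmp;base64,Qk32BgAAAAAAADYAAAAoAAAAGAAAABgAAAABABgAAAAAAMAGAAATCwAAEwsAAAAAAAAAAAAAfUp7qLCLrpOCi7Z+OjyFWlZ8hI5rgpdquL6PDglUTUqUyNOcdYuieay3nmPojYX/+tHm/R//DE+pa/fV8ezadMjCGyU5pShqOahuVp10upWJs716Sj13TVJ+nIF+bKuDo7GDHApCPXWGwtRZrqpCWJsqD2IcEMpL0W7U6Mr+zNb/sdj/18Lu/0znwxPqM9anon+tRYNWoaBN6Gc8SkcQGTcQYpM1l6dRdkgzMRY3ZGUowqMar9ozXLtTkbM6I3UIADMGmcwwedIqOEEacywgqz2O6HDEv3t6gz5BvIZKLlEvvUAu/ylSIaAJCaUeXFYkakMkIhEadn8rn9OAwOiUDI4/Sl7UutPlObHiIJMzm00ZVzsgKmAfMlwzkjZk7riKo43eu7fcYknerTTc67Pp9NfcIDueSx87glFGKTemov7rqeb06dHfz5bSB4ht2N5UKWVFayiEqFtQnoRoUYhSM1hKIEZk+8a9mWjGy22cqymlR4PMyqDi99rRjwC0pW/AdbHZj/X6Zf/sdDeD0qliuNOdWG22xEu8vV1ABg8txn5urYVuWatVT2WAG2RkQ9JDGz8otX1gh07IripHl8gz5pZ8hgap2+u6XdrkmOzFJCKCczSr4eOowMxYSW5nfD2QyKd3AQ0ywZyLt5aZwr2HPU9uZkZkRn0ckj9zIJctMRZH4HuZhOmFfUu2dCL42fPYa5fiboq4VSlpE4OG9NXo89jnY67gFHD88JLZCRuHUIvEw6qlwoGccjeQTGzCn47gsGuJRb2ZEBs60Mdf5d+fOXZUCsSL9eaImxQkbjEefEFNPZ8eAHYU2fKL6kmgGQ0tmC164oioCXR804eHuj+GtJl2Qn53PoYxUow/njM4LBVDVP1y3Yjr8mzAOIAQktQFkFnelI7Wdk+31L+1Q8AwPU8JPB0GTYEdCVNI2auebR2WjIgjmlVGuGhSjVhwa5dsh692OjZ+GuPlvdR0CIIly0jB+dXSG8HooF+pqkyonnWyu5mf6YiVSnd6Vauskca4HlFpHicMZwAGnaIve4o9hKVXiJdjfHJfncTDMjLSZVqpfppY5OlNCUlK/+WwJFhob21IZGxKb41co3pz3mdz01qaY8hiPm87QAkzOxQVLrJMgcKWnWVRj4BPhJ5jaXF9fKjGMCucyjeskq6B2+KqCQgr6f9DryyHXVt7iGtkdHRCdls0v6JNqcyHw3ujfR9LKgkpyqpYB95XRZlFi2C/jsvOgaHHYmi6gE8kHylBtTGezbmMz8JJKxCQ4fPYkUy6QkqCk1pqc42vgLXevKXj3aySTxs1qQA+QCaPuOu3fb6vEbrEWNXMjcLLbnu2ZKnMm51yMUlmHmOIz9CS6OnKAJPk2vHwtoD8pkD7tc/qqbvkWmewRm6j/3e7vij/z8L/q8L/8tnejrqoGJmGTYiCgpdofmxNd1QpqZZuRWx+EXmnvN2m2+m8FMGzL9qaXxSJ1pe4kcS4XFS930LFmUipQFTa3cPrRbzAfyOP88C/24Crs11ZGFZAfYEukDdHqodmxpiXXJGHDGddr+2ZkNSMctVeECs4GBAsw89e1kMiJxkMVlEWvaAwOV8efYks4CN9kCA2Sswy5n5/xquhMmDNSHHFU4XHkaXWtIzF18Xuaq/2b+GOmUY1+dgpJA0mJj4YQ1MRYA4AvFcWLJ0ydZg+jJZaLWQxViBh4capNLt/2GBY4p9DUjUmUWskGbAnOWM4MJASVcIliG0xdiIUlGEe8eNtJRJRRHB9ZjFqqUqKw+K6gkSWx48iF5IkVHGhIVKKy4tp4bxjNhuo/7O4jJtRWcOWoGhDHTwdffT8UI3RaEexfkzX7uO+yjxeeh5tMEceJiRAe8lvwp1PZR9d8ta8Udg9CygVGS0qf79E4suHFDlb9qbE9tXjmj2RmXJGUXOZJ6LKixuTo1klTSJ2+8uyoCaqqxng1JjgBpPfc7Dc13jMUo/u8NHd9JrMeSjLDKF/B9+Y05WXVyyOhXwq/+BsxoPnzub3clz/cQAVSCIGdnUKBywLsdwW1EY2IWN+stzaZJfYFi+e35GQPlGBxrdm2a7LooDTrI/QHo9xSHI+eyFZs2At1P7NcK3Sl9uaACiLyHYvScD/6rz/YWzaOaeXyoiKLoG5RZEvalU4EBQjy6gruYViIstXuLpbwF3DxmOazZM9CRQ1izOXzP/YlOCuf6vG2unNJgAzz/jSBGGUWxB99pqWTa+ZX0KDv4+Pk6tmPkh9OUKeRpi9xcSUn3tRgYkuKW06qTWd+ubPAAUzaNKPvv+hgcZPe5AnTwcAMwAo"/>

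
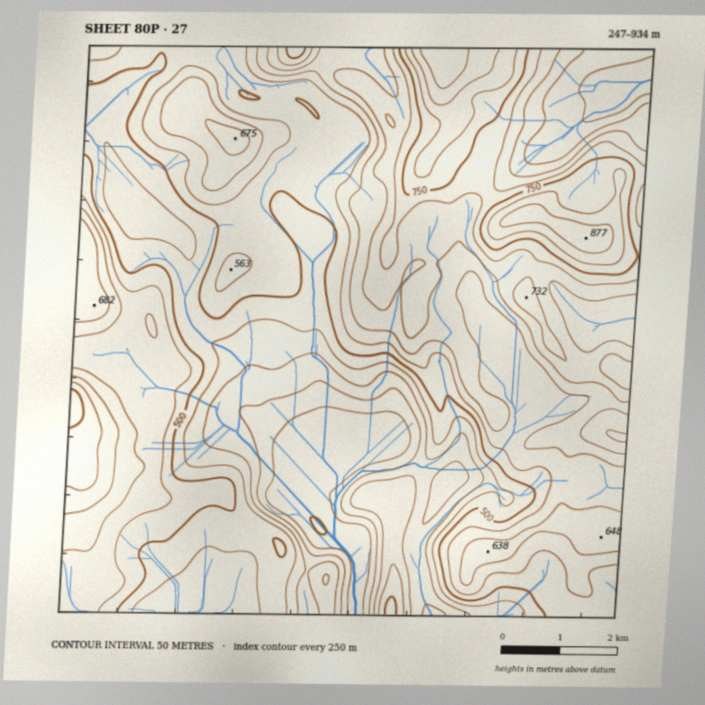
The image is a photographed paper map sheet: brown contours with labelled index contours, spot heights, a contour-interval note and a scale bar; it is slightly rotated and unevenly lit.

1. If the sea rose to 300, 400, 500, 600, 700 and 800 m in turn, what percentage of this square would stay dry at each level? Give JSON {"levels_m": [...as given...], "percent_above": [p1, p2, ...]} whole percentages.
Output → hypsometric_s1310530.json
{"levels_m": [300, 400, 500, 600, 700, 800], "percent_above": [96, 88, 67, 35, 12, 4]}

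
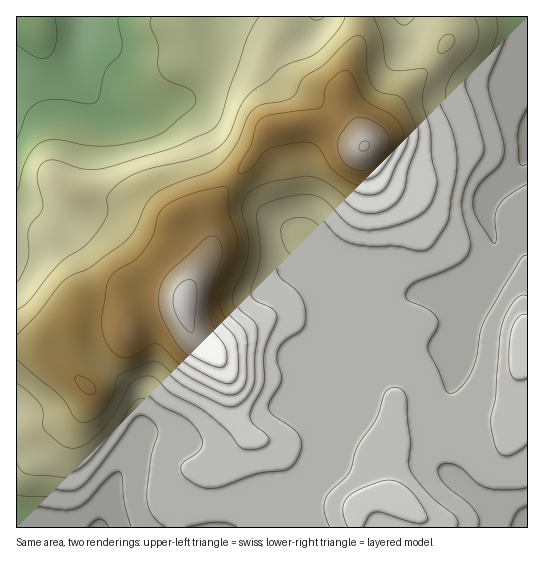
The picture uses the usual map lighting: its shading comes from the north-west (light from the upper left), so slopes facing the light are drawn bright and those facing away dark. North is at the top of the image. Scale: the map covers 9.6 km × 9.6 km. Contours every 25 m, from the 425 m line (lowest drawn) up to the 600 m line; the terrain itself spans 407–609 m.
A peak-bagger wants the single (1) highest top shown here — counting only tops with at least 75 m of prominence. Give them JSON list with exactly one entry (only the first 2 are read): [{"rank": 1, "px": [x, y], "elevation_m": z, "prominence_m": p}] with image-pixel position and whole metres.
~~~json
[{"rank": 1, "px": [185, 301], "elevation_m": 609, "prominence_m": 202}]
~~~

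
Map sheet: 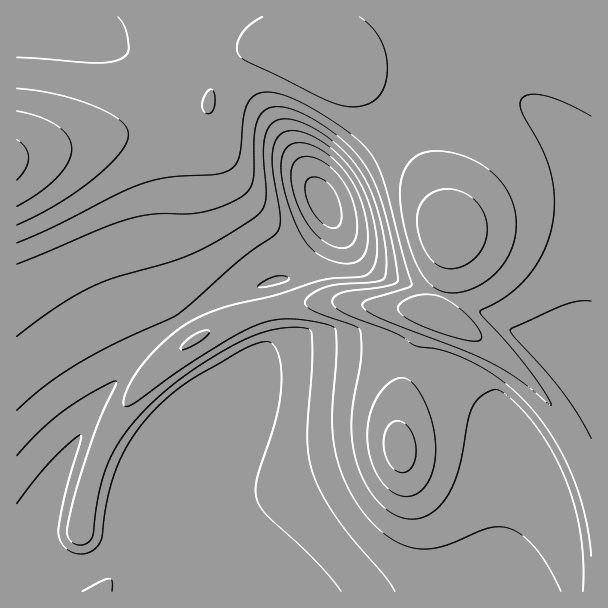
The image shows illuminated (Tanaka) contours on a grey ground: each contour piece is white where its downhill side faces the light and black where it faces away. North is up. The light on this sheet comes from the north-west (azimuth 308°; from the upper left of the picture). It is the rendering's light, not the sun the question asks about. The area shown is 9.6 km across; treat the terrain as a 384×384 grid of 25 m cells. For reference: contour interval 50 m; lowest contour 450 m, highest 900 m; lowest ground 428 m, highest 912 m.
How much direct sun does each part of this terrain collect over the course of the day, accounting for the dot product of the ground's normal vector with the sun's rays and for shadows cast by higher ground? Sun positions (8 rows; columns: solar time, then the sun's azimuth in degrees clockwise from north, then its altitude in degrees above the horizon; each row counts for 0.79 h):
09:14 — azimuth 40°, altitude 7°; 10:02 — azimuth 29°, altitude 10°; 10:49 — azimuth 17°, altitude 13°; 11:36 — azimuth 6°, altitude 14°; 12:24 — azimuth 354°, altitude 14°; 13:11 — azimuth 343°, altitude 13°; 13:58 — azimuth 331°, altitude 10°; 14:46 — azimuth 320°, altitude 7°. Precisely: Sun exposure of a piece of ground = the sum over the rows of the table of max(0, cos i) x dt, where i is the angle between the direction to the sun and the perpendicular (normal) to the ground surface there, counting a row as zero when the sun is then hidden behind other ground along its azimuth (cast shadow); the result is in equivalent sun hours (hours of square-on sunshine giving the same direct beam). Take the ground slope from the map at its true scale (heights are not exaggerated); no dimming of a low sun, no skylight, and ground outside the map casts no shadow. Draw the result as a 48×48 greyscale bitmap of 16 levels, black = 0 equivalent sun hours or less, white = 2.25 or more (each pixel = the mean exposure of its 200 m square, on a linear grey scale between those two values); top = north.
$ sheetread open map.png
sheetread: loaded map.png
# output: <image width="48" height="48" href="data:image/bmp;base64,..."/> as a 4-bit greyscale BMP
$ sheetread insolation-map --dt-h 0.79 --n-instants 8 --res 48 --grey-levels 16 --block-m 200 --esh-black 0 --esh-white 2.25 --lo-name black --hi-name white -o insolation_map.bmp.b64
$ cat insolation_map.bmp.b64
<image width="48" height="48" href="data:image/bmp;base64,Qk32BAAAAAAAAHYAAAAoAAAAMAAAADAAAAABAAQAAAAAAIAEAAATCwAAEwsAABAAAAAAAAAAAAAAABEREQAiIiIAMzMzAERERABVVVUAZmZmAHd3dwCIiIgAmZmZAKqqqgC7u7sAzMzMAN3d3QDu7u4A////AJmZmYiIiHd3d3d3d3d3d3d3d3d3d3d3eZmZmYiIiHd3d3d3d3d3ZmZmZmd3d3d3eImIdniIiIh3d3d3d3ZmZmZmZmd3d3d3eIiGEDiIiIiId3d3d2ZmZVVVVmZ3d3d3d3iGREeIiIiIh3d3d2ZmVVREVmZ3d3d3d3eJmHiZmYiIiId3d2ZmVUREVWZ3d3d3ZneJqXeZmZmIiIh3d3ZmVEM0VWZ3d3d3Zmd5qXaJmZmZiIiHd3ZmVEM0VWd3d3d2VmZ4uXaJmZmZmYiId3ZmVEM0Vmd3d3d2VmZnqoZomZmZmZiIh3dmVURFZnd3d3dlV1ZmmoZXiZmZmZmYiHdmZVVWd3d3d3dkWFVWe5ZFeImZmZmYiId3Zmd4iId3d3ZEaVVVaqdDVniImZmZiId3d4mZmIh3d2U0i1VVV7hSNWZ4iJmZmIiIiJqqmIiHd2M2rWVVVZpjEkVmd4mZmIiImau6mYh3djJYzGVVVWuVISRVZ3eJmIiImru6mId2ZCN76GZVVVfIQQE0VWd4iIiJmquqmHdlMTa+p2ZlVVWcgxASRVZ3iIiJmaqZh2VBAmrsd3ZmZVVbyEEAE1VmeIiIiZiHZUEAJa7Xd3dmZlVVvZQQACRWeIiIiId2QQACau13d3d2ZmZVa+pjEAATVnd3d3ZSAAA3v8d3d3d3dmZmZq/ZUhAAASNEQyEAABSM+mZ3d3d3d2ZmZmjvyWMQAAAAAAARJHvtdWZnd3d3d3dmZmZq/9uWVDIjNWd4m+2ERVZnd3d3d3d2ZmZmav//3Lu87////HRERVZnd3d3d3d3ZmZmZWe+///////ZUzNERVZnd1ZmZ3d3ZmZmVVVWaK3//ahkRERFVWZnd0RVVmd3ZmZlVVVVZ5zdypdVRVVVVmZ3dzNERVZmZmZVVVVVaL3cqYZVVmZmZnd3dyMzREVWZmZVVURVesy6mHZmd3d3d3d3dyIzM0RVVmVVVERWi7mIdmZniZmIiIiIdyMzM0REVVVVVERXqpdWZVZ5mqqZmYiIiDMzM0RERVVVVEVpqGVEVFaKqrqqmZiIiEREREREVVVVVVV5hkMjNFeau7u6qZmIiFVVVVVVVVVVVVaJYyESI1iau7u6qpmIiHd2ZmZmVVVVVWeXQQABJGiau7u6qpmIiJiId3d2ZmZmZniFIAABJHiaqruqqZmIiKqZmIiHd3dmZ3hjEAABNXiZqqqqmZiIiLu6qpmYiId3d3dSAAACRniJmaqZmYiIiMzLuqqZmYiHeHYxAAAkVniImZmZmIiIiNzMu7qqmZiIiHUxABJFZ3iIiZmYiIiIiNzMy7uqqZmYiHUhETRmd3iIiIiIiIiIiMzMu7qqqZmZiGUyNFZ3eIiIiIiIiIiId7u7uqqpmZmZiHZVVniIiIiIiIiIiIiHd6qqqZmZmZmZmHd3iIiIiIiIiIiIiId3d5mIiIiIiImZmIiImZmZmYiIiIiIiHd3d4iIiIiIiImZmZmZmZmZmZiIiIiIiHd3d4iIiIiIiImZmZmaqpmZmZmIiIiIh3d3dw=="/>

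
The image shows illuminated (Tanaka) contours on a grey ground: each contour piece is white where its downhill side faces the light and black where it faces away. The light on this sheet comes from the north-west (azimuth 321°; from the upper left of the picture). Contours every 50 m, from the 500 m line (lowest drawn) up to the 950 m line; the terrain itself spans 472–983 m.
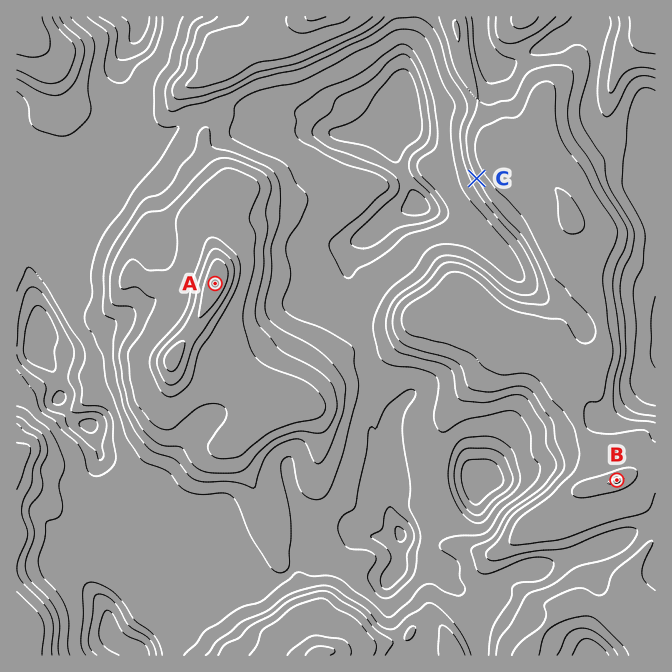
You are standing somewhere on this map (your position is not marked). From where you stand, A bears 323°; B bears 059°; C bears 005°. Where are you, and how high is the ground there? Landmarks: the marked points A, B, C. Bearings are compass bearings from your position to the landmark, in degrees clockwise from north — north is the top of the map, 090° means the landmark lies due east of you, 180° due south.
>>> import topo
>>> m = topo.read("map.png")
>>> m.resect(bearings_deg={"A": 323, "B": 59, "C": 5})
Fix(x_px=442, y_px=585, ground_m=650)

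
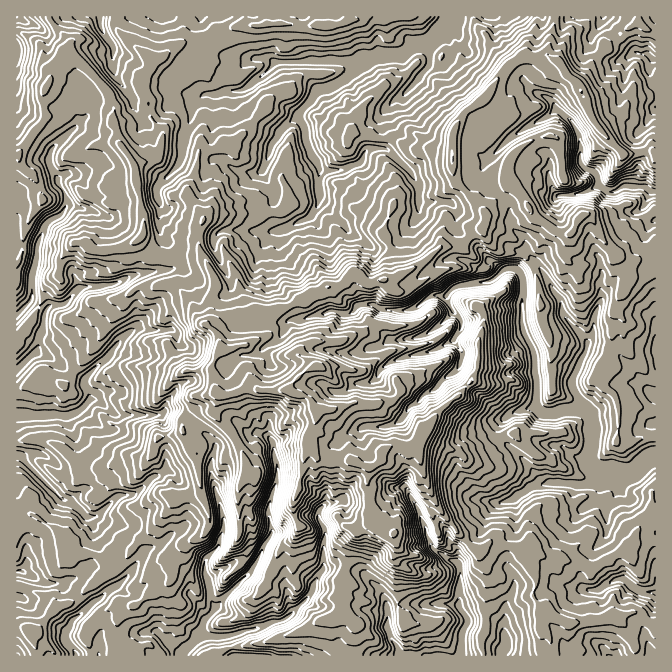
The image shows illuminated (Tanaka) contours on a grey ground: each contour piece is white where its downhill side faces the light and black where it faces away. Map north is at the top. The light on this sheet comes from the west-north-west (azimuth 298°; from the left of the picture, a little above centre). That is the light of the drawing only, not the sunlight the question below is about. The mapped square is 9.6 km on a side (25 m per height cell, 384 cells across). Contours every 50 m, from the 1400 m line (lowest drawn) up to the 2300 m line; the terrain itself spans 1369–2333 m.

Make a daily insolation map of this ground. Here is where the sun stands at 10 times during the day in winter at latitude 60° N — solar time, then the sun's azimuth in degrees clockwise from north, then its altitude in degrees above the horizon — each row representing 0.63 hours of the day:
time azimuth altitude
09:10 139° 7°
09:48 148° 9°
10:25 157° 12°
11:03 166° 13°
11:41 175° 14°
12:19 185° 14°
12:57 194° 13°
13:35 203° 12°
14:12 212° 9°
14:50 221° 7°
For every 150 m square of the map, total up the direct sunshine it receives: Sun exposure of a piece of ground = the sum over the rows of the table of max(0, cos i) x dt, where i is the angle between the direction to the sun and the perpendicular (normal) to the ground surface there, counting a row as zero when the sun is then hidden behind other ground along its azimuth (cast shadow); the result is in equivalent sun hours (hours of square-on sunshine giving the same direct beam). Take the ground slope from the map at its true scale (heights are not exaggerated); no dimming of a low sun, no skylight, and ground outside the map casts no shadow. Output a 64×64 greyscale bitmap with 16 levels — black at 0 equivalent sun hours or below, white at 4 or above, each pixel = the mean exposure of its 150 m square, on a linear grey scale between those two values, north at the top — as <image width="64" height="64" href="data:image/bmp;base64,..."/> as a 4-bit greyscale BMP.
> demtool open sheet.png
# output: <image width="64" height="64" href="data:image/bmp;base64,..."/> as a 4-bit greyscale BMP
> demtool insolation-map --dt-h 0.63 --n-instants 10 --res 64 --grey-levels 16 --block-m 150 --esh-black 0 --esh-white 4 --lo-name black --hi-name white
<image width="64" height="64" href="data:image/bmp;base64,Qk12CAAAAAAAAHYAAAAoAAAAQAAAAEAAAAABAAQAAAAAAAAIAAATCwAAEwsAABAAAAAAAAAAAAAAABEREQAiIiIAMzMzAERERABVVVUAZmZmAHd3dwCIiIgAmZmZAKqqqgC7u7sAzMzMAN3d3QDu7u4A////AKmHJLdlZUcjYQFc/////bmGi9ev7NtXZFJGhVdUTal5uHIlt3ZCERWkAAACSc7bmImbU+7f10VoZUaGZ1a8yFp0RVE3dWZCSYQjZAAAAmmrqZQkvNy5UjZod3ScvtykaAAJswOGi9zM3DJHuSAAAleVI2NkIlc0VYdmaXNGimaCAAS9QDZqqsu6kwS9x0AAADIUQyEAABeIiHUzAAAAEiAAEQOkASFculOTQ3nehRAmZVRXdlMkOImWhxAAAAAAAFMQAUuBA0Sah2TDAWlagBJGY3vO/9c4iqczMRAAAAADAANCInpBRUaINIgQF5oyNFMlzf//2UmphXdlZkYgAXYQaKtzNaU2ZnhHU3EWmalCJHz/+UI0Sbc2p1h3hql5dnV1Z4dUWUNVmmK7YxOJrEiK3azN1xJ4mImVZmUwJrlneGVVMiNFcxWL9h74EnzLWd//3MMAWrlXmEZBESEARWiJZVMwAiN6cTfqJM1RPP537//8hSKq4gMwAiEAJRAiRXmWIQABESinITo0a2JX6kfpnHNEImtBABEAEQABECJGd1EAAARnZKynZSZqU8oROzBEEDQlpxAAAAAjIAABECUjEAAFQmiFS7qUJ4dDfYchADMQASmBIAAAATRBAAAAAiIgAEq1AEmompInm5M3u3MAVRASezMgAAAAEiEhEQATIQApckmnIjADYTaroyKHmHeGQCWoNGaHQQAAAAAAACMgBJaJd3miAAZjVGmUM1vv7Xd7pbVWeZq7UAATISEQAAA1FmZodpkxZ1SWQjI1e+7e2v7dlWebmGZ2iqYSIiIAARGHIhNmS3epZGdBEUZqhmUhZqt2eJYyMkzHITN4piGYi3EBMiEWioZGNjARVlhBEAI3lmeHMiITphAnYz3cl3hzABMAACSrlBWZEAIyRGYQAAACaoQBETljZ7pTJFSdAAAAEAESMQJkasQiNIclZoEAAAFJmFQhEjM0QzMzVBAAAAAAMhEAATaudHZUN3abmGQgAAKYuGIAAAAAI0VWZkMhMgAQRVQQKIacqquYR2ibzJUAAF3OuVAAAAAUVVV2u7zMURQzVnR83O7v///TAAIyNWEABumdyiAHZEi4QyCJmYUWdUVEeDETEmmIhBAAAAABVBAAKv3YsQdSbrQiNRRlI0WYiFMnkiMAIgABZDYQAAIjIAAFYydBFGM3dmaIESADpSNodTJFUwAgAAAqxVMgAAARAAB3dEI1dhJYdpRQADV6QBAAEAACYwAAEyAAAAAAAAAAAFQRMjenISRJU6MUZ1eTEjRSAAN3cgABAAAAAAAAAAABVUISV3cxJXVEZzZ3hXhCRCACNAACEAAAAkUxAAAAAAFFQgJ2ZRNHhodIV5h4apQQACjGAAAAAAAAACMjIQAAACRUE3MhVWeahwRUeZeIumV2diAAAAEAAAAAARABIQAAEzQjUxTGWIQmIFEASYiZuUZiAAABEiEAAAAAAAABAARDRCJ2SLg2dmhxaVAlVnmqhlEAAAAAATMzMQAngwAAAQSHISJIu2SaqKKM1RAAA3eoMAIQAAAAAkeInbhZgQAAADYhIqqpdmmaY2uVhlMAAREAFBAAAAAAACdjVXVLggAAARIluXZoRYp0ImaoipYxAANjAAAAAAAAAhAAJ4FZggAAIzeJeGmEVmQ0fe/sqZhkRVAAAAAAAAAAAAAAKSAoUWeXh3ZDeIVVQyReyneakxEkIAAAAAAAAAAAAAABmZV8dmelepi3IhNlIzMwAAOUA0QQAAAAAAAAAAAAAAAAGNiKeJyreaECEWkyEAAAACISRFMAAAAAAAAAAAAAAAAmd4S8yDSKUiEQWHIAAAACMgEjRkIAAAAAAAAAAAAAAgA2ZotgApoyERJ1uRAAAzQxASMSMRAAAAAAAAACEAAAFEJXlgAAAiEiAlVlE1RDRTEXcwAREQAAAAAAAAEgABNlAVhhAAAAAAIQVSAXMmZXUhEQABAAABAAAAAAAAAASnISWTIQEAAAAAGaMBEDMzZEEAAAAQABIQAAAAAAAARoQhNTIzGCAAUhSKMgVWUiVTdQAAAAIgAhAAAAAAAAJXlUIjRFQ0EABf2uciF8t2aVFYIAISVkEBEAASIAEAaGRVQwFVRVUwRTvsg4cxJHiZEBQwA0dkMgAQAldyABVmREVWUBd3llBM1SRAeZIBI0EAA0ARARVkIAAEVVmGUSITRVV0AEmVUWxwAAEomTE1YiARUgAAATRBACMjMwABMBImVFZAAAATpxEAAQOIlzRCISASEAAAFoUAQSIUEAAAAARURGUAACiREiABNTRnZCMCIAEREAAVdEEAAANBAAAAAYhTRFIBekIRMRNphmZUQRIyEiAAAAE4txAAAFYAAAAAF4QzACSYMzA0U1V2ZVcgJCIjVlIQAAE1IAAABGEAAAAAViM4y5QRICMTIkZWggEjZUNFV3YQABN3IAAAExAAAAAGY5mbcBARAhJDE2hAABFpdERFQTEAACIhAAAAIQAAAAKKd4gQEQACAjEVhAEABFiWRERDAAAAAAEQAAABAQAAADqYcgAEMAEUQhQxEgFTAEh1VXmqm7qbunQgAAAAAAEQAREBIAN2JGlQABUxFBAAAUZmeKzKre/tzJiDIhEAIwAAAAAiACiqowAhAAAhAAAAADWL3e7c3e3drIinMhIyAAAAABMQAplgFTAAABEAAAAAAAERIiARE2eIeZhiIiAAAAABABAAEh"/>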